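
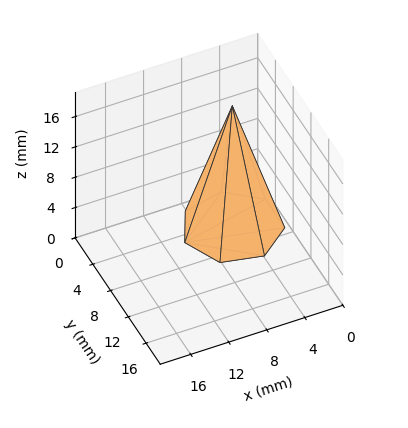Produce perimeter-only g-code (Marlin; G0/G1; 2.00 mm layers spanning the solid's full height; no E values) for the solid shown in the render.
Reading the render: the shape is a regular 7-sided pyramid, base circumscribed radius ≈ 5 mm, apex at z ≈ 16 mm (dimensions read to the nearest mm from the axis ticks). For the g-code, the solid's height is divided into equal slices at the stated Δz and each level perimeter traced with G1 moves after a G0 lift.

; perimeter-only toolpath
G21 ; units = mm
G90 ; absolute positioning
G28 ; home
; layer 1
G0 Z2.00
G0 X9.38 Y5.00
G1 X7.73 Y8.42
G1 X4.03 Y9.26
G1 X1.06 Y6.90
G1 X1.06 Y3.10
G1 X4.03 Y0.74
G1 X7.73 Y1.58
G1 X9.38 Y5.00
; layer 2
G0 Z4.00
G0 X8.75 Y5.00
G1 X7.34 Y7.93
G1 X4.17 Y8.65
G1 X1.62 Y6.63
G1 X1.62 Y3.37
G1 X4.17 Y1.35
G1 X7.34 Y2.07
G1 X8.75 Y5.00
; layer 3
G0 Z6.00
G0 X8.12 Y5.00
G1 X6.95 Y7.44
G1 X4.31 Y8.04
G1 X2.19 Y6.36
G1 X2.19 Y3.64
G1 X4.31 Y1.96
G1 X6.95 Y2.56
G1 X8.12 Y5.00
; layer 4
G0 Z8.00
G0 X7.50 Y5.00
G1 X6.56 Y6.96
G1 X4.45 Y7.43
G1 X2.75 Y6.08
G1 X2.75 Y3.92
G1 X4.45 Y2.56
G1 X6.56 Y3.04
G1 X7.50 Y5.00
; layer 5
G0 Z10.00
G0 X6.88 Y5.00
G1 X6.17 Y6.47
G1 X4.58 Y6.83
G1 X3.31 Y5.81
G1 X3.31 Y4.19
G1 X4.58 Y3.17
G1 X6.17 Y3.53
G1 X6.88 Y5.00
; layer 6
G0 Z12.00
G0 X6.25 Y5.00
G1 X5.78 Y5.98
G1 X4.72 Y6.22
G1 X3.88 Y5.54
G1 X3.88 Y4.46
G1 X4.72 Y3.78
G1 X5.78 Y4.02
G1 X6.25 Y5.00
; layer 7
G0 Z14.00
G0 X5.62 Y5.00
G1 X5.39 Y5.49
G1 X4.86 Y5.61
G1 X4.44 Y5.27
G1 X4.44 Y4.73
G1 X4.86 Y4.39
G1 X5.39 Y4.51
G1 X5.62 Y5.00
M2 ; end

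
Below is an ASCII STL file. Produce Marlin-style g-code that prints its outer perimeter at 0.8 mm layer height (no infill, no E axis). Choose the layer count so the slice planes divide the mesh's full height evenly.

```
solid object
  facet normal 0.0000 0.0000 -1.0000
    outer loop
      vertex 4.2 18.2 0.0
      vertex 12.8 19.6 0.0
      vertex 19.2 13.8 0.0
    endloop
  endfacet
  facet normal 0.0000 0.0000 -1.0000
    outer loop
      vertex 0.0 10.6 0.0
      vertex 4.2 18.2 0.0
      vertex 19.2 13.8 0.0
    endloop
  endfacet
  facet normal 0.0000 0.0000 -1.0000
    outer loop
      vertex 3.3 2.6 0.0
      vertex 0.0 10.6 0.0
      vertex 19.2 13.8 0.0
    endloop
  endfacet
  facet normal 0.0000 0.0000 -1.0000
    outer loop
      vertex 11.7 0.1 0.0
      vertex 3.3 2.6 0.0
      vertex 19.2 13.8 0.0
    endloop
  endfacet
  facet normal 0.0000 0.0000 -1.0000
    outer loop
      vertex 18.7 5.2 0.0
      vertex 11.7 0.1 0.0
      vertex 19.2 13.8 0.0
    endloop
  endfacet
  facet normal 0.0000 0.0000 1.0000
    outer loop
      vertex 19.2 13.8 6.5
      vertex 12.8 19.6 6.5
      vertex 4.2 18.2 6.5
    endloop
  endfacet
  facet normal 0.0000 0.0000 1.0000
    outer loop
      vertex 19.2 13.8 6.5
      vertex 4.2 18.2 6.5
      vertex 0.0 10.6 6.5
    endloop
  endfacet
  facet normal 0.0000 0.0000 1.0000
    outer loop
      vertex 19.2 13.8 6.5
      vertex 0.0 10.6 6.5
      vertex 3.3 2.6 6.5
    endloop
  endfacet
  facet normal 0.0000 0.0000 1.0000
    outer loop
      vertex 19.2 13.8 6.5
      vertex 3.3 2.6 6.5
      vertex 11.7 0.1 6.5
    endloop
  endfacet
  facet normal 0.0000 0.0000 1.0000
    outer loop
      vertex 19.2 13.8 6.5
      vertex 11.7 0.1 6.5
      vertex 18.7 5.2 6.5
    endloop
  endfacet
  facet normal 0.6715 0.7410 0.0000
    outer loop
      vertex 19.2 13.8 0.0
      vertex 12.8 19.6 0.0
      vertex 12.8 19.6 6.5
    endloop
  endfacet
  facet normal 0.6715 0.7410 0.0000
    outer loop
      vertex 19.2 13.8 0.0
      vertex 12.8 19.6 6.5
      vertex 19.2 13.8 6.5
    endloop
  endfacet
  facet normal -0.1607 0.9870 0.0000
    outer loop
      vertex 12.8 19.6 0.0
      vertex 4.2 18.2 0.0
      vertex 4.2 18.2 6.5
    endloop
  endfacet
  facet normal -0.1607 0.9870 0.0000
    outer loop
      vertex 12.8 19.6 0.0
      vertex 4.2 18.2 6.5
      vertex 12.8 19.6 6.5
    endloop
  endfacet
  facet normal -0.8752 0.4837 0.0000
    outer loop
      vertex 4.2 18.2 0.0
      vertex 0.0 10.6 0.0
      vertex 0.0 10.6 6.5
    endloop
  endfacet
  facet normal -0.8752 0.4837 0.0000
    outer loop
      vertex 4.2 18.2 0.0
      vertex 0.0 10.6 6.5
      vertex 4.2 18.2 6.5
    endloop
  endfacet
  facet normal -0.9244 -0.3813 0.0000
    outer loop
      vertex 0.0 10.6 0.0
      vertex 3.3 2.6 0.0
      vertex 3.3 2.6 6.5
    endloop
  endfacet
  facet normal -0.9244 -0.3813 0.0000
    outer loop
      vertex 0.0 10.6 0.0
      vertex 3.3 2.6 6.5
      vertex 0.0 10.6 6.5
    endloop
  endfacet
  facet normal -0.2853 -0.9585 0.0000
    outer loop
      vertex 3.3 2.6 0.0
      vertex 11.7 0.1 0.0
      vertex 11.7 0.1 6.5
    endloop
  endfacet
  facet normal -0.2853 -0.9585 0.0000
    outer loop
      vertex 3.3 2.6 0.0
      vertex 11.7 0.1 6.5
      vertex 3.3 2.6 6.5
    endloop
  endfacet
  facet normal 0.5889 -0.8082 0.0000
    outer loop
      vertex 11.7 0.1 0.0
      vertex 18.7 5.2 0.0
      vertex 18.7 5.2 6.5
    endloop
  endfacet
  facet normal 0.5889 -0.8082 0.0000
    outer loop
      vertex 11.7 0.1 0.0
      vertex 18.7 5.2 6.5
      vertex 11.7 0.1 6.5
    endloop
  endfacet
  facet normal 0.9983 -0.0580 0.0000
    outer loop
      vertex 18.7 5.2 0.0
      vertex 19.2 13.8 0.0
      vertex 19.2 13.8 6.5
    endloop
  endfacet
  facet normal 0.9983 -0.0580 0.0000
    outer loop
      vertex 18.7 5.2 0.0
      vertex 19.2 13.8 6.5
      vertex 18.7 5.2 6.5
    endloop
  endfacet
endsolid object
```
; perimeter-only toolpath
G21 ; units = mm
G90 ; absolute positioning
G28 ; home
; layer 1
G0 Z0.8
G0 X19.2 Y13.8
G1 X12.8 Y19.6
G1 X4.2 Y18.2
G1 X0.0 Y10.6
G1 X3.3 Y2.6
G1 X11.7 Y0.1
G1 X18.7 Y5.2
G1 X19.2 Y13.8
; layer 2
G0 Z1.6
G0 X19.2 Y13.8
G1 X12.8 Y19.6
G1 X4.2 Y18.2
G1 X0.0 Y10.6
G1 X3.3 Y2.6
G1 X11.7 Y0.1
G1 X18.7 Y5.2
G1 X19.2 Y13.8
; layer 3
G0 Z2.4
G0 X19.2 Y13.8
G1 X12.8 Y19.6
G1 X4.2 Y18.2
G1 X0.0 Y10.6
G1 X3.3 Y2.6
G1 X11.7 Y0.1
G1 X18.7 Y5.2
G1 X19.2 Y13.8
; layer 4
G0 Z3.2
G0 X19.2 Y13.8
G1 X12.8 Y19.6
G1 X4.2 Y18.2
G1 X0.0 Y10.6
G1 X3.3 Y2.6
G1 X11.7 Y0.1
G1 X18.7 Y5.2
G1 X19.2 Y13.8
; layer 5
G0 Z4.1
G0 X19.2 Y13.8
G1 X12.8 Y19.6
G1 X4.2 Y18.2
G1 X0.0 Y10.6
G1 X3.3 Y2.6
G1 X11.7 Y0.1
G1 X18.7 Y5.2
G1 X19.2 Y13.8
; layer 6
G0 Z4.9
G0 X19.2 Y13.8
G1 X12.8 Y19.6
G1 X4.2 Y18.2
G1 X0.0 Y10.6
G1 X3.3 Y2.6
G1 X11.7 Y0.1
G1 X18.7 Y5.2
G1 X19.2 Y13.8
; layer 7
G0 Z5.7
G0 X19.2 Y13.8
G1 X12.8 Y19.6
G1 X4.2 Y18.2
G1 X0.0 Y10.6
G1 X3.3 Y2.6
G1 X11.7 Y0.1
G1 X18.7 Y5.2
G1 X19.2 Y13.8
; layer 8
G0 Z6.5
G0 X19.2 Y13.8
G1 X12.8 Y19.6
G1 X4.2 Y18.2
G1 X0.0 Y10.6
G1 X3.3 Y2.6
G1 X11.7 Y0.1
G1 X18.7 Y5.2
G1 X19.2 Y13.8
M2 ; end

The solid is a regular 7-sided prism (a cylinder approximated with 7 flat sides), circumscribed radius ≈ 10 mm, height ≈ 6.5 mm. Slicing at Δz = 0.8 mm — 8 equal slices spanning the solid's height, so layer i sits at z = i·h/8 — gives 8 non-empty perimeters. Each is a 7-segment closed polygon; G0 lifts to the layer z and rapids to the start vertex, then G1 traces the edges.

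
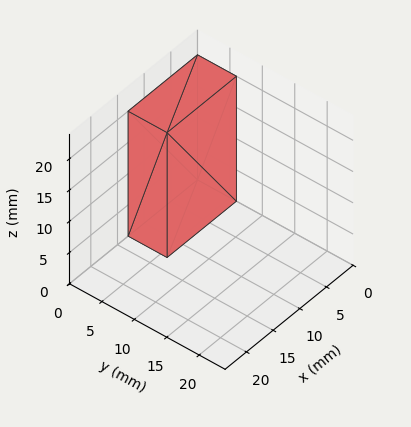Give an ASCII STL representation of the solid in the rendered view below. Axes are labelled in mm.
Reading the render: the shape is a rectangular box, roughly 13 × 6 mm footprint and 20 mm tall (dimensions read to the nearest mm from the axis ticks). For the STL, each face is triangulated and given an outward normal.

solid part
  facet normal 0.0000 0.0000 -1.0000
    outer loop
      vertex 13.00 6.00 0.00
      vertex 13.00 0.00 0.00
      vertex 0.00 0.00 0.00
    endloop
  endfacet
  facet normal 0.0000 0.0000 -1.0000
    outer loop
      vertex 0.00 6.00 0.00
      vertex 13.00 6.00 0.00
      vertex 0.00 0.00 0.00
    endloop
  endfacet
  facet normal 0.0000 0.0000 1.0000
    outer loop
      vertex 0.00 0.00 20.00
      vertex 13.00 0.00 20.00
      vertex 13.00 6.00 20.00
    endloop
  endfacet
  facet normal 0.0000 0.0000 1.0000
    outer loop
      vertex 0.00 0.00 20.00
      vertex 13.00 6.00 20.00
      vertex 0.00 6.00 20.00
    endloop
  endfacet
  facet normal 0.0000 -1.0000 0.0000
    outer loop
      vertex 0.00 0.00 0.00
      vertex 13.00 0.00 0.00
      vertex 13.00 0.00 20.00
    endloop
  endfacet
  facet normal 0.0000 -1.0000 0.0000
    outer loop
      vertex 0.00 0.00 0.00
      vertex 13.00 0.00 20.00
      vertex 0.00 0.00 20.00
    endloop
  endfacet
  facet normal 0.0000 1.0000 0.0000
    outer loop
      vertex 13.00 6.00 20.00
      vertex 13.00 6.00 0.00
      vertex 0.00 6.00 0.00
    endloop
  endfacet
  facet normal 0.0000 1.0000 0.0000
    outer loop
      vertex 0.00 6.00 20.00
      vertex 13.00 6.00 20.00
      vertex 0.00 6.00 0.00
    endloop
  endfacet
  facet normal -1.0000 0.0000 0.0000
    outer loop
      vertex 0.00 6.00 20.00
      vertex 0.00 6.00 0.00
      vertex 0.00 0.00 0.00
    endloop
  endfacet
  facet normal -1.0000 0.0000 0.0000
    outer loop
      vertex 0.00 0.00 20.00
      vertex 0.00 6.00 20.00
      vertex 0.00 0.00 0.00
    endloop
  endfacet
  facet normal 1.0000 0.0000 0.0000
    outer loop
      vertex 13.00 0.00 0.00
      vertex 13.00 6.00 0.00
      vertex 13.00 6.00 20.00
    endloop
  endfacet
  facet normal 1.0000 0.0000 0.0000
    outer loop
      vertex 13.00 0.00 0.00
      vertex 13.00 6.00 20.00
      vertex 13.00 0.00 20.00
    endloop
  endfacet
endsolid part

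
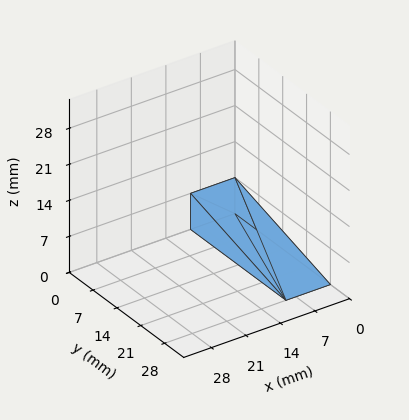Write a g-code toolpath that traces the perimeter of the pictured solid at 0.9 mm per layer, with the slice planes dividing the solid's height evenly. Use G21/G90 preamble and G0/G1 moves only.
Reading the render: the shape is a wedge (ramp): 9 × 28 mm base, rising to 7 mm along the y=0 edge and sloping linearly to z=0 at y=28 (dimensions read to the nearest mm from the axis ticks). For the g-code, the solid's height is divided into equal slices at the stated Δz and each level perimeter traced with G1 moves after a G0 lift.

; perimeter-only toolpath
G21 ; units = mm
G90 ; absolute positioning
G28 ; home
; layer 1
G0 Z0.9
G0 X0.0 Y0.0
G1 X9.0 Y0.0
G1 X9.0 Y24.5
G1 X0.0 Y24.5
G1 X0.0 Y0.0
; layer 2
G0 Z1.8
G0 X0.0 Y0.0
G1 X9.0 Y0.0
G1 X9.0 Y21.0
G1 X0.0 Y21.0
G1 X0.0 Y0.0
; layer 3
G0 Z2.6
G0 X0.0 Y0.0
G1 X9.0 Y0.0
G1 X9.0 Y17.5
G1 X0.0 Y17.5
G1 X0.0 Y0.0
; layer 4
G0 Z3.5
G0 X0.0 Y0.0
G1 X9.0 Y0.0
G1 X9.0 Y14.0
G1 X0.0 Y14.0
G1 X0.0 Y0.0
; layer 5
G0 Z4.4
G0 X0.0 Y0.0
G1 X9.0 Y0.0
G1 X9.0 Y10.5
G1 X0.0 Y10.5
G1 X0.0 Y0.0
; layer 6
G0 Z5.2
G0 X0.0 Y0.0
G1 X9.0 Y0.0
G1 X9.0 Y7.0
G1 X0.0 Y7.0
G1 X0.0 Y0.0
; layer 7
G0 Z6.1
G0 X0.0 Y0.0
G1 X9.0 Y0.0
G1 X9.0 Y3.5
G1 X0.0 Y3.5
G1 X0.0 Y0.0
M2 ; end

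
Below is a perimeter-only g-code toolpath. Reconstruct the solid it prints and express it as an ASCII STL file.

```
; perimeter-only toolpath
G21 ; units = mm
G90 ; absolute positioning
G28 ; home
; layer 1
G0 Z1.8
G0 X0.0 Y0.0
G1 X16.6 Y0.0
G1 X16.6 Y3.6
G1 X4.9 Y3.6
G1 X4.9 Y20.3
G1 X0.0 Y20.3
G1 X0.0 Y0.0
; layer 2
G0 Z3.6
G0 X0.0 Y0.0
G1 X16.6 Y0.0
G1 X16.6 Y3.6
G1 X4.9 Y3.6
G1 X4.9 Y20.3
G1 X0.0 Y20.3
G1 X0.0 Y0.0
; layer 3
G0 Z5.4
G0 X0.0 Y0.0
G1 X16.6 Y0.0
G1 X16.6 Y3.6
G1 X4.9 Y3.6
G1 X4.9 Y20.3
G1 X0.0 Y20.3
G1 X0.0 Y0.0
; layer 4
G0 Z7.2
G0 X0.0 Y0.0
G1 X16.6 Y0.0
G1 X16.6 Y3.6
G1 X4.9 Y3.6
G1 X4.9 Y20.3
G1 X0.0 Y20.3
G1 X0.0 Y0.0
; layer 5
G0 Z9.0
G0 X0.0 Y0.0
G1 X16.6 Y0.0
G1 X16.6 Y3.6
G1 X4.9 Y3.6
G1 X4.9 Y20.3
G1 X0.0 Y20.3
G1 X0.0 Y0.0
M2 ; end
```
solid part
  facet normal 0.0000 0.0000 -1.0000
    outer loop
      vertex 16.6 3.6 0.0
      vertex 16.6 0.0 0.0
      vertex 0.0 0.0 0.0
    endloop
  endfacet
  facet normal 0.0000 0.0000 -1.0000
    outer loop
      vertex 4.9 3.6 0.0
      vertex 16.6 3.6 0.0
      vertex 0.0 0.0 0.0
    endloop
  endfacet
  facet normal 0.0000 0.0000 -1.0000
    outer loop
      vertex 4.9 20.3 0.0
      vertex 4.9 3.6 0.0
      vertex 0.0 0.0 0.0
    endloop
  endfacet
  facet normal 0.0000 0.0000 -1.0000
    outer loop
      vertex 0.0 20.3 0.0
      vertex 4.9 20.3 0.0
      vertex 0.0 0.0 0.0
    endloop
  endfacet
  facet normal 0.0000 0.0000 1.0000
    outer loop
      vertex 0.0 0.0 9.0
      vertex 16.6 0.0 9.0
      vertex 16.6 3.6 9.0
    endloop
  endfacet
  facet normal 0.0000 0.0000 1.0000
    outer loop
      vertex 0.0 0.0 9.0
      vertex 16.6 3.6 9.0
      vertex 4.9 3.6 9.0
    endloop
  endfacet
  facet normal 0.0000 0.0000 1.0000
    outer loop
      vertex 0.0 0.0 9.0
      vertex 4.9 3.6 9.0
      vertex 4.9 20.3 9.0
    endloop
  endfacet
  facet normal 0.0000 0.0000 1.0000
    outer loop
      vertex 0.0 0.0 9.0
      vertex 4.9 20.3 9.0
      vertex 0.0 20.3 9.0
    endloop
  endfacet
  facet normal 0.0000 -1.0000 0.0000
    outer loop
      vertex 0.0 0.0 0.0
      vertex 16.6 0.0 0.0
      vertex 16.6 0.0 9.0
    endloop
  endfacet
  facet normal 0.0000 -1.0000 0.0000
    outer loop
      vertex 0.0 0.0 0.0
      vertex 16.6 0.0 9.0
      vertex 0.0 0.0 9.0
    endloop
  endfacet
  facet normal 1.0000 0.0000 0.0000
    outer loop
      vertex 16.6 0.0 0.0
      vertex 16.6 3.6 0.0
      vertex 16.6 3.6 9.0
    endloop
  endfacet
  facet normal 1.0000 0.0000 0.0000
    outer loop
      vertex 16.6 0.0 0.0
      vertex 16.6 3.6 9.0
      vertex 16.6 0.0 9.0
    endloop
  endfacet
  facet normal 0.0000 1.0000 0.0000
    outer loop
      vertex 16.6 3.6 0.0
      vertex 4.9 3.6 0.0
      vertex 4.9 3.6 9.0
    endloop
  endfacet
  facet normal 0.0000 1.0000 0.0000
    outer loop
      vertex 16.6 3.6 0.0
      vertex 4.9 3.6 9.0
      vertex 16.6 3.6 9.0
    endloop
  endfacet
  facet normal 1.0000 0.0000 0.0000
    outer loop
      vertex 4.9 3.6 0.0
      vertex 4.9 20.3 0.0
      vertex 4.9 20.3 9.0
    endloop
  endfacet
  facet normal 1.0000 0.0000 0.0000
    outer loop
      vertex 4.9 3.6 0.0
      vertex 4.9 20.3 9.0
      vertex 4.9 3.6 9.0
    endloop
  endfacet
  facet normal 0.0000 1.0000 0.0000
    outer loop
      vertex 4.9 20.3 0.0
      vertex 0.0 20.3 0.0
      vertex 0.0 20.3 9.0
    endloop
  endfacet
  facet normal 0.0000 1.0000 0.0000
    outer loop
      vertex 4.9 20.3 0.0
      vertex 0.0 20.3 9.0
      vertex 4.9 20.3 9.0
    endloop
  endfacet
  facet normal -1.0000 0.0000 0.0000
    outer loop
      vertex 0.0 20.3 0.0
      vertex 0.0 0.0 0.0
      vertex 0.0 0.0 9.0
    endloop
  endfacet
  facet normal -1.0000 0.0000 0.0000
    outer loop
      vertex 0.0 20.3 0.0
      vertex 0.0 0.0 9.0
      vertex 0.0 20.3 9.0
    endloop
  endfacet
endsolid part

The G0 Z moves step by Δz≈1.8 mm. Every layer's G1 loop is the same polygon, so the solid is a straight extrusion of it from z=0 to z≈9. Closing with flat bottom and top caps and triangulating gives 20 facets — an L-shaped prism: outer 16.6 × 20.3 mm, arm thicknesses ≈ 3.6 mm (horizontal) and 4.9 mm (vertical), extruded 9 mm in z.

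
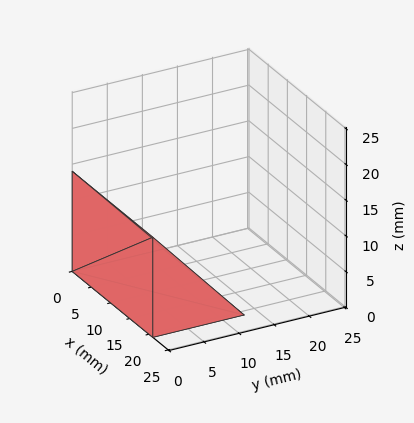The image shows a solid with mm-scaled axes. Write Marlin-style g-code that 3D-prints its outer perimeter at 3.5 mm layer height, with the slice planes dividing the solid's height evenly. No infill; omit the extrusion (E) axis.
Reading the render: the shape is a wedge (ramp): 21 × 13 mm base, rising to 14 mm along the y=0 edge and sloping linearly to z=0 at y=13 (dimensions read to the nearest mm from the axis ticks). For the g-code, the solid's height is divided into equal slices at the stated Δz and each level perimeter traced with G1 moves after a G0 lift.

; perimeter-only toolpath
G21 ; units = mm
G90 ; absolute positioning
G28 ; home
; layer 1
G0 Z3.5
G0 X0.0 Y0.0
G1 X21.0 Y0.0
G1 X21.0 Y9.8
G1 X0.0 Y9.8
G1 X0.0 Y0.0
; layer 2
G0 Z7.0
G0 X0.0 Y0.0
G1 X21.0 Y0.0
G1 X21.0 Y6.5
G1 X0.0 Y6.5
G1 X0.0 Y0.0
; layer 3
G0 Z10.5
G0 X0.0 Y0.0
G1 X21.0 Y0.0
G1 X21.0 Y3.2
G1 X0.0 Y3.2
G1 X0.0 Y0.0
M2 ; end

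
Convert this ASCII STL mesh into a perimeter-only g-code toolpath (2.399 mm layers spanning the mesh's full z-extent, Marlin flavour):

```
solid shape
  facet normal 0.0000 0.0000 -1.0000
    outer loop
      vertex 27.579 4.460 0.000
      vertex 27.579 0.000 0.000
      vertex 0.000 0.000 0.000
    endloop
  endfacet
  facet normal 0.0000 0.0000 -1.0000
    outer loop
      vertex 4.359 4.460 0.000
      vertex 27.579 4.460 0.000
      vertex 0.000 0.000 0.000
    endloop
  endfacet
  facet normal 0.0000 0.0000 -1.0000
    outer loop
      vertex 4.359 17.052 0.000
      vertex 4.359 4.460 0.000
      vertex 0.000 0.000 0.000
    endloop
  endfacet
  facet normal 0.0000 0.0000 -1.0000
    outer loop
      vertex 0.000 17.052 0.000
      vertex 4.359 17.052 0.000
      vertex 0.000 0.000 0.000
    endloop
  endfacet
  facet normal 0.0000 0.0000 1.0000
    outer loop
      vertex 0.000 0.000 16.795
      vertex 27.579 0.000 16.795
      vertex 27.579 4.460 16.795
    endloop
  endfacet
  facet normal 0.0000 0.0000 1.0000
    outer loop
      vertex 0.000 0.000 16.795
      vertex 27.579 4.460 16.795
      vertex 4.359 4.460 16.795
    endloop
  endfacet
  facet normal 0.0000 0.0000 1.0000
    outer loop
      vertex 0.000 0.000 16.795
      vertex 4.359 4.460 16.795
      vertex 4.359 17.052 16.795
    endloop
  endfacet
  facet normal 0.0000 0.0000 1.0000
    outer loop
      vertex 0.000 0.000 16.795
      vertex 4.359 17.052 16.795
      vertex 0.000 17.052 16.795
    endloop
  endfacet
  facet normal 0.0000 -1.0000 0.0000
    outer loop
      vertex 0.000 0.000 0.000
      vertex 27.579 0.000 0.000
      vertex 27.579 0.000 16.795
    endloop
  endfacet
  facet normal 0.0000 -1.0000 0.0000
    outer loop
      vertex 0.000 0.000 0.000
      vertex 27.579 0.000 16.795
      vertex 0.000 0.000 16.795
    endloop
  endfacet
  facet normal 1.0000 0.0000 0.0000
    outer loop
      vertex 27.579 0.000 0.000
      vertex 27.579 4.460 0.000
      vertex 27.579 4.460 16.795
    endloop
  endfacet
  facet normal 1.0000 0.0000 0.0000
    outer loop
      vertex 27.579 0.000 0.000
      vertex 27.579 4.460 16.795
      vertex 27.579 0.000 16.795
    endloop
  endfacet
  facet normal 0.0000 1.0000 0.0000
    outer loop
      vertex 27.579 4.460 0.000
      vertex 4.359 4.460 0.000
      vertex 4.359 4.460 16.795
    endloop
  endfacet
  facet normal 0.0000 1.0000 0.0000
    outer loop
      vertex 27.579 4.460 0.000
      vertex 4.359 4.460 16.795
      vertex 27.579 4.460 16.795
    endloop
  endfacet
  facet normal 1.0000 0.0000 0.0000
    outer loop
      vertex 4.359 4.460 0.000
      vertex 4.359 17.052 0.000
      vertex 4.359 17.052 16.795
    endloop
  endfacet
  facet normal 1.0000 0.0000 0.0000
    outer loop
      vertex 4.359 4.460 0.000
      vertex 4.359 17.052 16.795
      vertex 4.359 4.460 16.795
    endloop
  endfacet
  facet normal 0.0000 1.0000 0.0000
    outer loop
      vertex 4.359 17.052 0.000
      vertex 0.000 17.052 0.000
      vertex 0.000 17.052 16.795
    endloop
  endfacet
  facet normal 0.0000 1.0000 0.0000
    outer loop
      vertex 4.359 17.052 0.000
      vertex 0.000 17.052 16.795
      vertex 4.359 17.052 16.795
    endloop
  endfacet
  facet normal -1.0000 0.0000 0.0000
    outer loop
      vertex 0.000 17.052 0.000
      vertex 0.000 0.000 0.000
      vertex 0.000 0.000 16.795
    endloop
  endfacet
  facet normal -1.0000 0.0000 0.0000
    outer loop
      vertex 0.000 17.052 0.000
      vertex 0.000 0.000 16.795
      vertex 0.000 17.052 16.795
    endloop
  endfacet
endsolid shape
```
; perimeter-only toolpath
G21 ; units = mm
G90 ; absolute positioning
G28 ; home
; layer 1
G0 Z2.399
G0 X0.000 Y0.000
G1 X27.579 Y0.000
G1 X27.579 Y4.460
G1 X4.359 Y4.460
G1 X4.359 Y17.052
G1 X0.000 Y17.052
G1 X0.000 Y0.000
; layer 2
G0 Z4.799
G0 X0.000 Y0.000
G1 X27.579 Y0.000
G1 X27.579 Y4.460
G1 X4.359 Y4.460
G1 X4.359 Y17.052
G1 X0.000 Y17.052
G1 X0.000 Y0.000
; layer 3
G0 Z7.198
G0 X0.000 Y0.000
G1 X27.579 Y0.000
G1 X27.579 Y4.460
G1 X4.359 Y4.460
G1 X4.359 Y17.052
G1 X0.000 Y17.052
G1 X0.000 Y0.000
; layer 4
G0 Z9.597
G0 X0.000 Y0.000
G1 X27.579 Y0.000
G1 X27.579 Y4.460
G1 X4.359 Y4.460
G1 X4.359 Y17.052
G1 X0.000 Y17.052
G1 X0.000 Y0.000
; layer 5
G0 Z11.996
G0 X0.000 Y0.000
G1 X27.579 Y0.000
G1 X27.579 Y4.460
G1 X4.359 Y4.460
G1 X4.359 Y17.052
G1 X0.000 Y17.052
G1 X0.000 Y0.000
; layer 6
G0 Z14.396
G0 X0.000 Y0.000
G1 X27.579 Y0.000
G1 X27.579 Y4.460
G1 X4.359 Y4.460
G1 X4.359 Y17.052
G1 X0.000 Y17.052
G1 X0.000 Y0.000
; layer 7
G0 Z16.795
G0 X0.000 Y0.000
G1 X27.579 Y0.000
G1 X27.579 Y4.460
G1 X4.359 Y4.460
G1 X4.359 Y17.052
G1 X0.000 Y17.052
G1 X0.000 Y0.000
M2 ; end

The solid is an L-shaped prism: outer 27.6 × 17.1 mm, arm thicknesses ≈ 4.46 mm (horizontal) and 4.36 mm (vertical), extruded 16.8 mm in z. Slicing at Δz = 2.399 mm — 7 equal slices spanning the solid's height, so layer i sits at z = i·h/7 — gives 7 non-empty perimeters. Each is a 6-segment closed polygon; G0 lifts to the layer z and rapids to the start vertex, then G1 traces the edges.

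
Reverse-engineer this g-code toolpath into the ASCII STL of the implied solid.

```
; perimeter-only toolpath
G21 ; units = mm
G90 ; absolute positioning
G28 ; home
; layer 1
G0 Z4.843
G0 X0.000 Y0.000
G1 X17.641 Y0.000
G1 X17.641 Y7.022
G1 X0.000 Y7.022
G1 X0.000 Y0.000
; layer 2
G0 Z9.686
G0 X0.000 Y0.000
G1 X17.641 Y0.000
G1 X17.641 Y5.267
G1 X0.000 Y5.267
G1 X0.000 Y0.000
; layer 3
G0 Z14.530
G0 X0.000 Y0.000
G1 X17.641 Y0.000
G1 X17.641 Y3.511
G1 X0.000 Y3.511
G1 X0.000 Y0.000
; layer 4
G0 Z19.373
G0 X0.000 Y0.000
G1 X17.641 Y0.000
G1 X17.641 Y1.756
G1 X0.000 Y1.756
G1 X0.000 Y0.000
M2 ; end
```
solid part
  facet normal 0.0000 0.0000 -1.0000
    outer loop
      vertex 17.641 8.778 0.000
      vertex 17.641 0.000 0.000
      vertex 0.000 0.000 0.000
    endloop
  endfacet
  facet normal 0.0000 0.0000 -1.0000
    outer loop
      vertex 0.000 8.778 0.000
      vertex 17.641 8.778 0.000
      vertex 0.000 0.000 0.000
    endloop
  endfacet
  facet normal 0.0000 -1.0000 0.0000
    outer loop
      vertex 0.000 0.000 0.000
      vertex 17.641 0.000 0.000
      vertex 17.641 0.000 24.216
    endloop
  endfacet
  facet normal 0.0000 -1.0000 0.0000
    outer loop
      vertex 0.000 0.000 0.000
      vertex 17.641 0.000 24.216
      vertex 0.000 0.000 24.216
    endloop
  endfacet
  facet normal 0.0000 0.9401 0.3408
    outer loop
      vertex 0.000 0.000 24.216
      vertex 17.641 0.000 24.216
      vertex 17.641 8.778 0.000
    endloop
  endfacet
  facet normal 0.0000 0.9401 0.3408
    outer loop
      vertex 0.000 0.000 24.216
      vertex 17.641 8.778 0.000
      vertex 0.000 8.778 0.000
    endloop
  endfacet
  facet normal -1.0000 0.0000 0.0000
    outer loop
      vertex 0.000 0.000 24.216
      vertex 0.000 8.778 0.000
      vertex 0.000 0.000 0.000
    endloop
  endfacet
  facet normal 1.0000 0.0000 0.0000
    outer loop
      vertex 17.641 0.000 0.000
      vertex 17.641 8.778 0.000
      vertex 17.641 0.000 24.216
    endloop
  endfacet
endsolid part

The G0 Z moves step by Δz≈4.843 mm. The G1 loops shrink linearly with z, so the solid tapers from its base footprint up to z≈24.2. Closing with a flat bottom cap and the tapered top and triangulating gives 8 facets — a wedge (ramp): 17.6 × 8.78 mm base, rising to 24.2 mm along the y=0 edge and sloping linearly to z=0 at y=8.78.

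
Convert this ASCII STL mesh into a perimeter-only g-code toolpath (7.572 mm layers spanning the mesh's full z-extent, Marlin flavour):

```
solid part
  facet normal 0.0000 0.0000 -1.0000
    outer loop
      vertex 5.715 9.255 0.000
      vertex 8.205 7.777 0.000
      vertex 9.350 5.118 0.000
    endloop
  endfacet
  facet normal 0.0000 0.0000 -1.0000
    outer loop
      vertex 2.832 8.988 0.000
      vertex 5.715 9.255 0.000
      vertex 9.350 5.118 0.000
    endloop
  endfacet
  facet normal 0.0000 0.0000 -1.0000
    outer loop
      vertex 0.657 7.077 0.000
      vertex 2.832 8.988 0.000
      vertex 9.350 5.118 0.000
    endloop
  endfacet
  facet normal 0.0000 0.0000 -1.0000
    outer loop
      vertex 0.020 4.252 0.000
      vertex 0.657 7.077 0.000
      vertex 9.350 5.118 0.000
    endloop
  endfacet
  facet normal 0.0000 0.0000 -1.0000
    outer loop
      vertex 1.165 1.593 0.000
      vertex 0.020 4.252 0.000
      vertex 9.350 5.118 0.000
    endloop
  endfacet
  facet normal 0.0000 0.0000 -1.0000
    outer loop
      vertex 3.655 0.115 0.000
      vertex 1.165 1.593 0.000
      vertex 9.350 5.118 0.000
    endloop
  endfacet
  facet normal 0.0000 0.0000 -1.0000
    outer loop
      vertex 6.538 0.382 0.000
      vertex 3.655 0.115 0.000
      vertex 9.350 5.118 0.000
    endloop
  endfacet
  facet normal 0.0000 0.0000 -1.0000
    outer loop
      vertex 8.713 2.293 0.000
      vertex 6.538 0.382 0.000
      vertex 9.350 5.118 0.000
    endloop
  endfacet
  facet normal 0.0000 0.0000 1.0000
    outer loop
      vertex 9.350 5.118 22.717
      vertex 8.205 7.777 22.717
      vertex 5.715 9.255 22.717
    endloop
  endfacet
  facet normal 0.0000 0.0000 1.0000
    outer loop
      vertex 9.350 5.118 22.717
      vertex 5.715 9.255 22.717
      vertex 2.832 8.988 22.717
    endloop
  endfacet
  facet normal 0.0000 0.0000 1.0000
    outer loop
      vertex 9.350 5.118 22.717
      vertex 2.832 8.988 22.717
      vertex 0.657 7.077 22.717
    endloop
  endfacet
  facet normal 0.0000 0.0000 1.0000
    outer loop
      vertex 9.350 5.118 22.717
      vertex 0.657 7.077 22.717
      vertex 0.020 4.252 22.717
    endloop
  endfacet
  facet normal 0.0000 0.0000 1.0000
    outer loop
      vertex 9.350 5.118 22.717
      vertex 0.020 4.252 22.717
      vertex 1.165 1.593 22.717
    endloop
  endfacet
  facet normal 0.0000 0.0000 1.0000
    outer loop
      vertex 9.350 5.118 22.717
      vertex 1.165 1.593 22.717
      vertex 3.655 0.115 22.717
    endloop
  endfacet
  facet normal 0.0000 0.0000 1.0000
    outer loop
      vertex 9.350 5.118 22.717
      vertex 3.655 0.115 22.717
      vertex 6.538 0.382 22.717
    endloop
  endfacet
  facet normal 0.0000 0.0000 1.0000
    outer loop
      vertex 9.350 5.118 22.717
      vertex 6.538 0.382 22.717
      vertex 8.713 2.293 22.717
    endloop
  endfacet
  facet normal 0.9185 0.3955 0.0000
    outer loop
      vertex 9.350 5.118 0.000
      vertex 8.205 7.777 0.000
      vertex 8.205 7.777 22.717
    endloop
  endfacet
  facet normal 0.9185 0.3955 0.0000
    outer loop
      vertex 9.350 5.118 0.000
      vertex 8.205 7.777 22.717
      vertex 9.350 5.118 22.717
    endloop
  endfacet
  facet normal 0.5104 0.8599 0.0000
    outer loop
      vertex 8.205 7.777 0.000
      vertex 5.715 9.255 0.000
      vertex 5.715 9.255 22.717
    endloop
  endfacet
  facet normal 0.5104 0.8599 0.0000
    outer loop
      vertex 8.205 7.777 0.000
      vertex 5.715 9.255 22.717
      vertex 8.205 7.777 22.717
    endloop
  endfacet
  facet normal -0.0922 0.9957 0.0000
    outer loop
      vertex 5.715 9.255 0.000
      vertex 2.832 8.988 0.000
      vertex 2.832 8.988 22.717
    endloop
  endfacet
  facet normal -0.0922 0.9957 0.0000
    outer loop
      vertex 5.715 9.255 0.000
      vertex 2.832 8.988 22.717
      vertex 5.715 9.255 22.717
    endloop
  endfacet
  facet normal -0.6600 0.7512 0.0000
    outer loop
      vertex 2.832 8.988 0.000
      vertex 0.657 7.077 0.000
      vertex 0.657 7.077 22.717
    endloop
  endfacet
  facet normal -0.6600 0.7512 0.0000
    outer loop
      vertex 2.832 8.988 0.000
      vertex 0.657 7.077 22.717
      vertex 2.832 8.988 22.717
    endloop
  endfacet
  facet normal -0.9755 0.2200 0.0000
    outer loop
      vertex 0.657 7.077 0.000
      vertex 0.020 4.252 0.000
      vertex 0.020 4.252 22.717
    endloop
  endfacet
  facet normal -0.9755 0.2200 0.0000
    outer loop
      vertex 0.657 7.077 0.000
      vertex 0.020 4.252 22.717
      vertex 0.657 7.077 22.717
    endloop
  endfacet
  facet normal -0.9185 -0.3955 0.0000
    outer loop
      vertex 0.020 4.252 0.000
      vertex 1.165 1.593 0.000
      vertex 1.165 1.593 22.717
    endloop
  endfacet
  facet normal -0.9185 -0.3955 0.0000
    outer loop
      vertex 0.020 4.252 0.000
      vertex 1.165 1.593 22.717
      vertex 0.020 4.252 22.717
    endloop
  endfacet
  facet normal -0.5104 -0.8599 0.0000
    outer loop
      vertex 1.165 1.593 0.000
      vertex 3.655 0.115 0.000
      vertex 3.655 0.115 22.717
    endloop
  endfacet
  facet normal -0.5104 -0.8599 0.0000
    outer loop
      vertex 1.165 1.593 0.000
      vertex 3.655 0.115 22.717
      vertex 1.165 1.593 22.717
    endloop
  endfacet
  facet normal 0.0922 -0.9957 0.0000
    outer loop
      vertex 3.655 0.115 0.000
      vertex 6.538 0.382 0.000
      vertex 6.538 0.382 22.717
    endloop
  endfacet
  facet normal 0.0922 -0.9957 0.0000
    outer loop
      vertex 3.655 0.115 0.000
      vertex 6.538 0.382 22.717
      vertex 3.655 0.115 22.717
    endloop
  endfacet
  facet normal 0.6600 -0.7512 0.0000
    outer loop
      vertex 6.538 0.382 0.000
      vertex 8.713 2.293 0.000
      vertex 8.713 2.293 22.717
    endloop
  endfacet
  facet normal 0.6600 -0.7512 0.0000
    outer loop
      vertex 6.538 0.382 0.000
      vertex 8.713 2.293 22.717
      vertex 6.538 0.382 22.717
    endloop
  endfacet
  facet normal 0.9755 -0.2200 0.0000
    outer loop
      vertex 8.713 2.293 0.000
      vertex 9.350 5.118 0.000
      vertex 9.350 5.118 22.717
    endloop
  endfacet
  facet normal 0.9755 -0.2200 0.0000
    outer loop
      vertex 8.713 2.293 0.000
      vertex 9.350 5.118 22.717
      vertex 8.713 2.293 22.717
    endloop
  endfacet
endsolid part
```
; perimeter-only toolpath
G21 ; units = mm
G90 ; absolute positioning
G28 ; home
; layer 1
G0 Z7.572
G0 X9.350 Y5.118
G1 X8.205 Y7.777
G1 X5.715 Y9.255
G1 X2.832 Y8.988
G1 X0.657 Y7.077
G1 X0.020 Y4.252
G1 X1.165 Y1.593
G1 X3.655 Y0.115
G1 X6.538 Y0.382
G1 X8.713 Y2.293
G1 X9.350 Y5.118
; layer 2
G0 Z15.145
G0 X9.350 Y5.118
G1 X8.205 Y7.777
G1 X5.715 Y9.255
G1 X2.832 Y8.988
G1 X0.657 Y7.077
G1 X0.020 Y4.252
G1 X1.165 Y1.593
G1 X3.655 Y0.115
G1 X6.538 Y0.382
G1 X8.713 Y2.293
G1 X9.350 Y5.118
; layer 3
G0 Z22.717
G0 X9.350 Y5.118
G1 X8.205 Y7.777
G1 X5.715 Y9.255
G1 X2.832 Y8.988
G1 X0.657 Y7.077
G1 X0.020 Y4.252
G1 X1.165 Y1.593
G1 X3.655 Y0.115
G1 X6.538 Y0.382
G1 X8.713 Y2.293
G1 X9.350 Y5.118
M2 ; end

The solid is a regular 10-sided prism (a cylinder approximated with 10 flat sides), circumscribed radius ≈ 4.68 mm, height ≈ 22.7 mm. Slicing at Δz = 7.572 mm — 3 equal slices spanning the solid's height, so layer i sits at z = i·h/3 — gives 3 non-empty perimeters. Each is a 10-segment closed polygon; G0 lifts to the layer z and rapids to the start vertex, then G1 traces the edges.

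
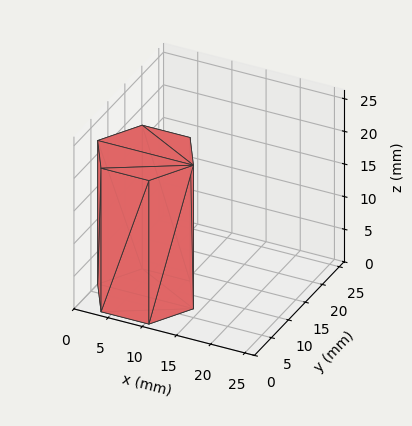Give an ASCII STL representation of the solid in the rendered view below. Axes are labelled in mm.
Reading the render: the shape is a regular 6-sided prism (a cylinder approximated with 6 flat sides), circumscribed radius ≈ 7 mm, height ≈ 22 mm (dimensions read to the nearest mm from the axis ticks). For the STL, each face is triangulated and given an outward normal.

solid part
  facet normal 0.0000 0.0000 -1.0000
    outer loop
      vertex 3.500 13.062 0.000
      vertex 10.500 13.062 0.000
      vertex 14.000 7.000 0.000
    endloop
  endfacet
  facet normal 0.0000 0.0000 -1.0000
    outer loop
      vertex 0.000 7.000 0.000
      vertex 3.500 13.062 0.000
      vertex 14.000 7.000 0.000
    endloop
  endfacet
  facet normal 0.0000 0.0000 -1.0000
    outer loop
      vertex 3.500 0.938 0.000
      vertex 0.000 7.000 0.000
      vertex 14.000 7.000 0.000
    endloop
  endfacet
  facet normal 0.0000 0.0000 -1.0000
    outer loop
      vertex 10.500 0.938 0.000
      vertex 3.500 0.938 0.000
      vertex 14.000 7.000 0.000
    endloop
  endfacet
  facet normal 0.0000 0.0000 1.0000
    outer loop
      vertex 14.000 7.000 22.000
      vertex 10.500 13.062 22.000
      vertex 3.500 13.062 22.000
    endloop
  endfacet
  facet normal 0.0000 0.0000 1.0000
    outer loop
      vertex 14.000 7.000 22.000
      vertex 3.500 13.062 22.000
      vertex 0.000 7.000 22.000
    endloop
  endfacet
  facet normal 0.0000 0.0000 1.0000
    outer loop
      vertex 14.000 7.000 22.000
      vertex 0.000 7.000 22.000
      vertex 3.500 0.938 22.000
    endloop
  endfacet
  facet normal 0.0000 0.0000 1.0000
    outer loop
      vertex 14.000 7.000 22.000
      vertex 3.500 0.938 22.000
      vertex 10.500 0.938 22.000
    endloop
  endfacet
  facet normal 0.8660 0.5000 0.0000
    outer loop
      vertex 14.000 7.000 0.000
      vertex 10.500 13.062 0.000
      vertex 10.500 13.062 22.000
    endloop
  endfacet
  facet normal 0.8660 0.5000 0.0000
    outer loop
      vertex 14.000 7.000 0.000
      vertex 10.500 13.062 22.000
      vertex 14.000 7.000 22.000
    endloop
  endfacet
  facet normal 0.0000 1.0000 0.0000
    outer loop
      vertex 10.500 13.062 0.000
      vertex 3.500 13.062 0.000
      vertex 3.500 13.062 22.000
    endloop
  endfacet
  facet normal 0.0000 1.0000 0.0000
    outer loop
      vertex 10.500 13.062 0.000
      vertex 3.500 13.062 22.000
      vertex 10.500 13.062 22.000
    endloop
  endfacet
  facet normal -0.8660 0.5000 0.0000
    outer loop
      vertex 3.500 13.062 0.000
      vertex 0.000 7.000 0.000
      vertex 0.000 7.000 22.000
    endloop
  endfacet
  facet normal -0.8660 0.5000 0.0000
    outer loop
      vertex 3.500 13.062 0.000
      vertex 0.000 7.000 22.000
      vertex 3.500 13.062 22.000
    endloop
  endfacet
  facet normal -0.8660 -0.5000 0.0000
    outer loop
      vertex 0.000 7.000 0.000
      vertex 3.500 0.938 0.000
      vertex 3.500 0.938 22.000
    endloop
  endfacet
  facet normal -0.8660 -0.5000 0.0000
    outer loop
      vertex 0.000 7.000 0.000
      vertex 3.500 0.938 22.000
      vertex 0.000 7.000 22.000
    endloop
  endfacet
  facet normal 0.0000 -1.0000 0.0000
    outer loop
      vertex 3.500 0.938 0.000
      vertex 10.500 0.938 0.000
      vertex 10.500 0.938 22.000
    endloop
  endfacet
  facet normal 0.0000 -1.0000 0.0000
    outer loop
      vertex 3.500 0.938 0.000
      vertex 10.500 0.938 22.000
      vertex 3.500 0.938 22.000
    endloop
  endfacet
  facet normal 0.8660 -0.5000 0.0000
    outer loop
      vertex 10.500 0.938 0.000
      vertex 14.000 7.000 0.000
      vertex 14.000 7.000 22.000
    endloop
  endfacet
  facet normal 0.8660 -0.5000 0.0000
    outer loop
      vertex 10.500 0.938 0.000
      vertex 14.000 7.000 22.000
      vertex 10.500 0.938 22.000
    endloop
  endfacet
endsolid part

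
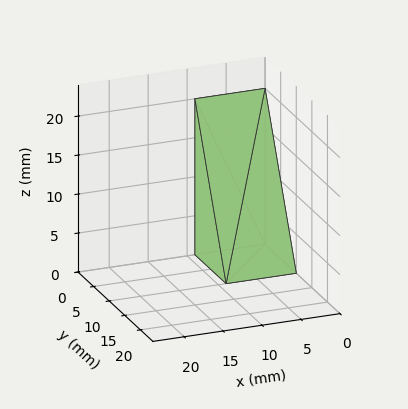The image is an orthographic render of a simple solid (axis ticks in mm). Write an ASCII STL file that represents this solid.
Reading the render: the shape is a wedge (ramp): 9 × 10 mm base, rising to 20 mm along the y=0 edge and sloping linearly to z=0 at y=10 (dimensions read to the nearest mm from the axis ticks). For the STL, each face is triangulated and given an outward normal.

solid part
  facet normal 0.0000 0.0000 -1.0000
    outer loop
      vertex 9.0 10.0 0.0
      vertex 9.0 0.0 0.0
      vertex 0.0 0.0 0.0
    endloop
  endfacet
  facet normal 0.0000 0.0000 -1.0000
    outer loop
      vertex 0.0 10.0 0.0
      vertex 9.0 10.0 0.0
      vertex 0.0 0.0 0.0
    endloop
  endfacet
  facet normal 0.0000 -1.0000 0.0000
    outer loop
      vertex 0.0 0.0 0.0
      vertex 9.0 0.0 0.0
      vertex 9.0 0.0 20.0
    endloop
  endfacet
  facet normal 0.0000 -1.0000 0.0000
    outer loop
      vertex 0.0 0.0 0.0
      vertex 9.0 0.0 20.0
      vertex 0.0 0.0 20.0
    endloop
  endfacet
  facet normal 0.0000 0.8944 0.4472
    outer loop
      vertex 0.0 0.0 20.0
      vertex 9.0 0.0 20.0
      vertex 9.0 10.0 0.0
    endloop
  endfacet
  facet normal 0.0000 0.8944 0.4472
    outer loop
      vertex 0.0 0.0 20.0
      vertex 9.0 10.0 0.0
      vertex 0.0 10.0 0.0
    endloop
  endfacet
  facet normal -1.0000 0.0000 0.0000
    outer loop
      vertex 0.0 0.0 20.0
      vertex 0.0 10.0 0.0
      vertex 0.0 0.0 0.0
    endloop
  endfacet
  facet normal 1.0000 0.0000 0.0000
    outer loop
      vertex 9.0 0.0 0.0
      vertex 9.0 10.0 0.0
      vertex 9.0 0.0 20.0
    endloop
  endfacet
endsolid part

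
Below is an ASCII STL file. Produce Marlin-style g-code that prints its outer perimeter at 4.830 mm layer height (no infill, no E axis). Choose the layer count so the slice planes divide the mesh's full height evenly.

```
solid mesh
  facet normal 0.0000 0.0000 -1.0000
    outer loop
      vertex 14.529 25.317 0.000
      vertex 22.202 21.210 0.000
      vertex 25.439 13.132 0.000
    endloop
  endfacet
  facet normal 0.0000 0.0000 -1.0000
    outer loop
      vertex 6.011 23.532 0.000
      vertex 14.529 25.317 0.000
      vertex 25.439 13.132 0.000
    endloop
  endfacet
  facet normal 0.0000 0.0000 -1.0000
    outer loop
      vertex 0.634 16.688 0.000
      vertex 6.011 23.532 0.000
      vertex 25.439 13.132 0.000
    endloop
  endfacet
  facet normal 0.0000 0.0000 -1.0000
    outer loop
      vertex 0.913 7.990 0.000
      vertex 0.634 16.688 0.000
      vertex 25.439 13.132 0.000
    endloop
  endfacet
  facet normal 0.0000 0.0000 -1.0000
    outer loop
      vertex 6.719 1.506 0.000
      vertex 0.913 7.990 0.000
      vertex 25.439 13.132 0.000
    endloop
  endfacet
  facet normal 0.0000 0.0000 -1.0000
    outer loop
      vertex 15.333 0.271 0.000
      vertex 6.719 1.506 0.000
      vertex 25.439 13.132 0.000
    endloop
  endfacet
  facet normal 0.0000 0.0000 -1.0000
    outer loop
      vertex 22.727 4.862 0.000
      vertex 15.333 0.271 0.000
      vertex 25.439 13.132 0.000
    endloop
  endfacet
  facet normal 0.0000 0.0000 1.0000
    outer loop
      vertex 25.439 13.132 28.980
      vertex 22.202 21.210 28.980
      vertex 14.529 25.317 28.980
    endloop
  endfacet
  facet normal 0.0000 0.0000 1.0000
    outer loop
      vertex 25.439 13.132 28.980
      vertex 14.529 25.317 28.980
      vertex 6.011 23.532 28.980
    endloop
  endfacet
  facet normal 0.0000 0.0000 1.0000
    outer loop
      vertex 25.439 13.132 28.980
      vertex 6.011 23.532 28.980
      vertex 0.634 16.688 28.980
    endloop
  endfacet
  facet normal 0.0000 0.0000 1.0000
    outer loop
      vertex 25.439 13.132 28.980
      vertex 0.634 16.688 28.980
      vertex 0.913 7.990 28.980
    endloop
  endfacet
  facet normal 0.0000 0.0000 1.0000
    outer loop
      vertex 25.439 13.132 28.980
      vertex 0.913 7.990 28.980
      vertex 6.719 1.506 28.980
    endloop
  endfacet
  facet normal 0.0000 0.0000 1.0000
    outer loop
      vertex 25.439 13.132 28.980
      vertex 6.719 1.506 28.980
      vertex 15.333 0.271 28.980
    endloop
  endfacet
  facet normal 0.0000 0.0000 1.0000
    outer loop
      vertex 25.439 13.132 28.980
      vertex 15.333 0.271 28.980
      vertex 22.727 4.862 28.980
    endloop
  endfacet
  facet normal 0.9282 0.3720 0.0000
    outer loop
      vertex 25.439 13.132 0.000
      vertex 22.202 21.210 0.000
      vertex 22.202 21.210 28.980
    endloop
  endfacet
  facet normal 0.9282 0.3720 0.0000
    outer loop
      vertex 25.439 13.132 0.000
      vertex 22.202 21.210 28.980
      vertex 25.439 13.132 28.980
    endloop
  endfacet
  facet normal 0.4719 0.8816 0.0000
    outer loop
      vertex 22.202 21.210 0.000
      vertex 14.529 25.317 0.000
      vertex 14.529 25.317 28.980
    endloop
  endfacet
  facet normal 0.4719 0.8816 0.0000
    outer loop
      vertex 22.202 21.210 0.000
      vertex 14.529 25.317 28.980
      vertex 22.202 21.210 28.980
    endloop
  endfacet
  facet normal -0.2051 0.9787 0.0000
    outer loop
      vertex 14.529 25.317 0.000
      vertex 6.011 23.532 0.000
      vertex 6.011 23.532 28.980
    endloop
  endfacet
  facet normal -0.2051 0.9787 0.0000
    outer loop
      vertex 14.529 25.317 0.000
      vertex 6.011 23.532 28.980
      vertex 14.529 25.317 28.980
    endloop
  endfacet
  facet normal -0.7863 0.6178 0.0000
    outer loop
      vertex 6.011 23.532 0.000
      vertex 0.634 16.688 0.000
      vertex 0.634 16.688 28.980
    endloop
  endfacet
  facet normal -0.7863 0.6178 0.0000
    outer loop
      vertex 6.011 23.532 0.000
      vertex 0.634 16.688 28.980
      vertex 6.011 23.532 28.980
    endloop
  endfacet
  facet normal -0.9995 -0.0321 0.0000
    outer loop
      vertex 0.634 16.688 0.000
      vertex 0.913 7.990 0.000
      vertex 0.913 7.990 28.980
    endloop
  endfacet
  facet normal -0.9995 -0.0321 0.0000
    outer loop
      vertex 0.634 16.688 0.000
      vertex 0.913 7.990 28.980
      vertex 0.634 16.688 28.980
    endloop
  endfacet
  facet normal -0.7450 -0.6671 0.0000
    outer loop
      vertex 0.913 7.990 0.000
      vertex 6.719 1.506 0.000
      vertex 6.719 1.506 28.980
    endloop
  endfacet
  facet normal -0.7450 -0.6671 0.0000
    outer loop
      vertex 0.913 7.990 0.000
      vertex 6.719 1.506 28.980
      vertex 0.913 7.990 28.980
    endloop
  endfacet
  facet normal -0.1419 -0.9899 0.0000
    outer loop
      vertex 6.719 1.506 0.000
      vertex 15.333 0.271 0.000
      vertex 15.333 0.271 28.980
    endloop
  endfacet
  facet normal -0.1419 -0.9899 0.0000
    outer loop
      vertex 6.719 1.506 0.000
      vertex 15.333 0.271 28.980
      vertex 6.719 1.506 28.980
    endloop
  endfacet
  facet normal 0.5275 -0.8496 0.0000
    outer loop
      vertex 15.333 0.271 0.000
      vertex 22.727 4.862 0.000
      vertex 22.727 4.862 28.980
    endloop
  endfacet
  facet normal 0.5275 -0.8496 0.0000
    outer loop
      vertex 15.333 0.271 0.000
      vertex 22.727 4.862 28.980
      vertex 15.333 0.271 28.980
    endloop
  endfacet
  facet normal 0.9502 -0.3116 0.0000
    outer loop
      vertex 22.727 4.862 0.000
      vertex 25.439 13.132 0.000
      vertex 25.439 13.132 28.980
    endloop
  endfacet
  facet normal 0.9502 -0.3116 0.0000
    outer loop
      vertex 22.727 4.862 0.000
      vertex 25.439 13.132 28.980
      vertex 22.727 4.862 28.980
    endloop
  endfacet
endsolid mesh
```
; perimeter-only toolpath
G21 ; units = mm
G90 ; absolute positioning
G28 ; home
; layer 1
G0 Z4.830
G0 X25.439 Y13.132
G1 X22.202 Y21.210
G1 X14.529 Y25.317
G1 X6.011 Y23.532
G1 X0.634 Y16.688
G1 X0.913 Y7.990
G1 X6.719 Y1.506
G1 X15.333 Y0.271
G1 X22.727 Y4.862
G1 X25.439 Y13.132
; layer 2
G0 Z9.660
G0 X25.439 Y13.132
G1 X22.202 Y21.210
G1 X14.529 Y25.317
G1 X6.011 Y23.532
G1 X0.634 Y16.688
G1 X0.913 Y7.990
G1 X6.719 Y1.506
G1 X15.333 Y0.271
G1 X22.727 Y4.862
G1 X25.439 Y13.132
; layer 3
G0 Z14.490
G0 X25.439 Y13.132
G1 X22.202 Y21.210
G1 X14.529 Y25.317
G1 X6.011 Y23.532
G1 X0.634 Y16.688
G1 X0.913 Y7.990
G1 X6.719 Y1.506
G1 X15.333 Y0.271
G1 X22.727 Y4.862
G1 X25.439 Y13.132
; layer 4
G0 Z19.320
G0 X25.439 Y13.132
G1 X22.202 Y21.210
G1 X14.529 Y25.317
G1 X6.011 Y23.532
G1 X0.634 Y16.688
G1 X0.913 Y7.990
G1 X6.719 Y1.506
G1 X15.333 Y0.271
G1 X22.727 Y4.862
G1 X25.439 Y13.132
; layer 5
G0 Z24.150
G0 X25.439 Y13.132
G1 X22.202 Y21.210
G1 X14.529 Y25.317
G1 X6.011 Y23.532
G1 X0.634 Y16.688
G1 X0.913 Y7.990
G1 X6.719 Y1.506
G1 X15.333 Y0.271
G1 X22.727 Y4.862
G1 X25.439 Y13.132
; layer 6
G0 Z28.980
G0 X25.439 Y13.132
G1 X22.202 Y21.210
G1 X14.529 Y25.317
G1 X6.011 Y23.532
G1 X0.634 Y16.688
G1 X0.913 Y7.990
G1 X6.719 Y1.506
G1 X15.333 Y0.271
G1 X22.727 Y4.862
G1 X25.439 Y13.132
M2 ; end

The solid is a regular 9-sided prism (a cylinder approximated with 9 flat sides), circumscribed radius ≈ 12.7 mm, height ≈ 29 mm. Slicing at Δz = 4.830 mm — 6 equal slices spanning the solid's height, so layer i sits at z = i·h/6 — gives 6 non-empty perimeters. Each is a 9-segment closed polygon; G0 lifts to the layer z and rapids to the start vertex, then G1 traces the edges.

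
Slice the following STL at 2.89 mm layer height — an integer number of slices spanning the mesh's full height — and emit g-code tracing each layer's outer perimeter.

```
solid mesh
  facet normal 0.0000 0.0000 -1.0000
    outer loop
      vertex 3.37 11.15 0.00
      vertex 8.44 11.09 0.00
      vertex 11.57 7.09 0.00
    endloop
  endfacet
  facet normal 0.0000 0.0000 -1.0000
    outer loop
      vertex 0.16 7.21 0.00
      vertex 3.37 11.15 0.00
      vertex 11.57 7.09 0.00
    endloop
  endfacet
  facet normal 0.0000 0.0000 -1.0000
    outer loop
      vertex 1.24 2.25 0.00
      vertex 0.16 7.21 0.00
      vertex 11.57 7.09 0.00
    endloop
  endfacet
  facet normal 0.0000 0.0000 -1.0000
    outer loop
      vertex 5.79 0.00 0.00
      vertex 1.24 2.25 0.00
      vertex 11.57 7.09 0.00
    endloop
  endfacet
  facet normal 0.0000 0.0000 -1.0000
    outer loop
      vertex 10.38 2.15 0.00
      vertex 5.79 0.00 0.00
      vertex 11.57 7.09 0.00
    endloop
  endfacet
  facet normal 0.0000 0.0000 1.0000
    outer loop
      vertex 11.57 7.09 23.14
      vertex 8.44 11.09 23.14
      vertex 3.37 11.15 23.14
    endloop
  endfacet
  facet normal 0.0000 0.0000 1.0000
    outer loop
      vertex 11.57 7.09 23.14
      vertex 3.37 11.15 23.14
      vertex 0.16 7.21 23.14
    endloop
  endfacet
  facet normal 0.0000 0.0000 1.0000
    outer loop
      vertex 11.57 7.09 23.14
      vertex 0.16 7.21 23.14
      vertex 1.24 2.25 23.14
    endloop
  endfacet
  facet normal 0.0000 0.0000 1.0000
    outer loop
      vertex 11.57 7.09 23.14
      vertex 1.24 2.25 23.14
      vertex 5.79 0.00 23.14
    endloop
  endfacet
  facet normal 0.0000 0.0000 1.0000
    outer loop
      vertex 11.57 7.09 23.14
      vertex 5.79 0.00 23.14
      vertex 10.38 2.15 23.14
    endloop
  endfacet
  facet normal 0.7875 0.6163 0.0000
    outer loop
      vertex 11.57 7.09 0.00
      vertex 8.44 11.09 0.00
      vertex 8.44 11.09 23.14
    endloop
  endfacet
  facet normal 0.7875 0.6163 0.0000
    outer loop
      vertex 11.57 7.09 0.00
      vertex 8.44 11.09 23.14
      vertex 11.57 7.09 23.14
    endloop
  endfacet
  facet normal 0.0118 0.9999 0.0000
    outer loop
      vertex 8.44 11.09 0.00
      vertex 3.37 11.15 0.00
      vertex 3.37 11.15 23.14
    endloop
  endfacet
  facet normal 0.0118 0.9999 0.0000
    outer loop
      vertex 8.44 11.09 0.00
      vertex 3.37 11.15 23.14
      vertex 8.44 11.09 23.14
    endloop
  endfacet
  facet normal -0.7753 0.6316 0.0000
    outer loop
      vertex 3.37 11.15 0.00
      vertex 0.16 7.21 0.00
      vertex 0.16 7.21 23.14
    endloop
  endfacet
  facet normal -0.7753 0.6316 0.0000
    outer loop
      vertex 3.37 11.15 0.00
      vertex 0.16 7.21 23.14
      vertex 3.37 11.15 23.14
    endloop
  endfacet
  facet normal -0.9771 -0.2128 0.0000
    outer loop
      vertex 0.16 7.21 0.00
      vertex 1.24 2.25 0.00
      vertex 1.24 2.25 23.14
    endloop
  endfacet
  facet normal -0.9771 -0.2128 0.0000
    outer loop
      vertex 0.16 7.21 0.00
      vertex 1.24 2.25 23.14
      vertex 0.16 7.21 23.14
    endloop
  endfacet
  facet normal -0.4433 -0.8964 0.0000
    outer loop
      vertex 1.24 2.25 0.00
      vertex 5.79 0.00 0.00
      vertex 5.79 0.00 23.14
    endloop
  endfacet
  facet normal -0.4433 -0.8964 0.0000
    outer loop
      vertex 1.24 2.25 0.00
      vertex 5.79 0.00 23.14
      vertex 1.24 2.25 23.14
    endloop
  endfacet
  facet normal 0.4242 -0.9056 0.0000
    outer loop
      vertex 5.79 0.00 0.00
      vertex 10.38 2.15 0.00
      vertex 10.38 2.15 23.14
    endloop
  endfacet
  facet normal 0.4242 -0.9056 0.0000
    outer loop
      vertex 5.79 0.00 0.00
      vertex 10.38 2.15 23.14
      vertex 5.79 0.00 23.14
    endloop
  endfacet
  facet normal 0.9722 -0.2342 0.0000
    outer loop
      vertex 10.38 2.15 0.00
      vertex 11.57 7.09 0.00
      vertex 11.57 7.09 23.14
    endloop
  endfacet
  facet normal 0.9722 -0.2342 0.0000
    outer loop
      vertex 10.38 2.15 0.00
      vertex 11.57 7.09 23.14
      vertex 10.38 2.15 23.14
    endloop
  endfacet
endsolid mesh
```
; perimeter-only toolpath
G21 ; units = mm
G90 ; absolute positioning
G28 ; home
; layer 1
G0 Z2.89
G0 X11.57 Y7.09
G1 X8.44 Y11.09
G1 X3.37 Y11.15
G1 X0.16 Y7.21
G1 X1.24 Y2.25
G1 X5.79 Y0.00
G1 X10.38 Y2.15
G1 X11.57 Y7.09
; layer 2
G0 Z5.79
G0 X11.57 Y7.09
G1 X8.44 Y11.09
G1 X3.37 Y11.15
G1 X0.16 Y7.21
G1 X1.24 Y2.25
G1 X5.79 Y0.00
G1 X10.38 Y2.15
G1 X11.57 Y7.09
; layer 3
G0 Z8.68
G0 X11.57 Y7.09
G1 X8.44 Y11.09
G1 X3.37 Y11.15
G1 X0.16 Y7.21
G1 X1.24 Y2.25
G1 X5.79 Y0.00
G1 X10.38 Y2.15
G1 X11.57 Y7.09
; layer 4
G0 Z11.57
G0 X11.57 Y7.09
G1 X8.44 Y11.09
G1 X3.37 Y11.15
G1 X0.16 Y7.21
G1 X1.24 Y2.25
G1 X5.79 Y0.00
G1 X10.38 Y2.15
G1 X11.57 Y7.09
; layer 5
G0 Z14.46
G0 X11.57 Y7.09
G1 X8.44 Y11.09
G1 X3.37 Y11.15
G1 X0.16 Y7.21
G1 X1.24 Y2.25
G1 X5.79 Y0.00
G1 X10.38 Y2.15
G1 X11.57 Y7.09
; layer 6
G0 Z17.36
G0 X11.57 Y7.09
G1 X8.44 Y11.09
G1 X3.37 Y11.15
G1 X0.16 Y7.21
G1 X1.24 Y2.25
G1 X5.79 Y0.00
G1 X10.38 Y2.15
G1 X11.57 Y7.09
; layer 7
G0 Z20.25
G0 X11.57 Y7.09
G1 X8.44 Y11.09
G1 X3.37 Y11.15
G1 X0.16 Y7.21
G1 X1.24 Y2.25
G1 X5.79 Y0.00
G1 X10.38 Y2.15
G1 X11.57 Y7.09
; layer 8
G0 Z23.14
G0 X11.57 Y7.09
G1 X8.44 Y11.09
G1 X3.37 Y11.15
G1 X0.16 Y7.21
G1 X1.24 Y2.25
G1 X5.79 Y0.00
G1 X10.38 Y2.15
G1 X11.57 Y7.09
M2 ; end

The solid is a regular 7-sided prism (a cylinder approximated with 7 flat sides), circumscribed radius ≈ 5.85 mm, height ≈ 23.1 mm. Slicing at Δz = 2.89 mm — 8 equal slices spanning the solid's height, so layer i sits at z = i·h/8 — gives 8 non-empty perimeters. Each is a 7-segment closed polygon; G0 lifts to the layer z and rapids to the start vertex, then G1 traces the edges.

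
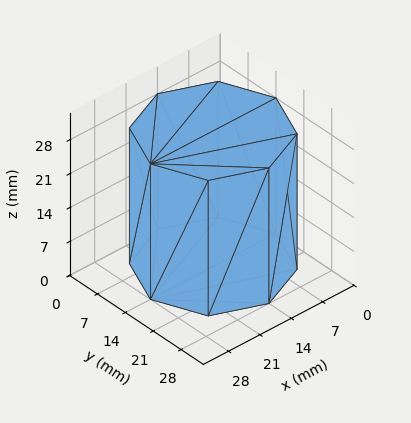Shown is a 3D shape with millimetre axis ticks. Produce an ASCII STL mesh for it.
Reading the render: the shape is a regular 8-sided prism (a cylinder approximated with 8 flat sides), circumscribed radius ≈ 14 mm, height ≈ 28 mm (dimensions read to the nearest mm from the axis ticks). For the STL, each face is triangulated and given an outward normal.

solid part
  facet normal 0.0000 0.0000 -1.0000
    outer loop
      vertex 14.00 28.00 0.00
      vertex 23.90 23.90 0.00
      vertex 28.00 14.00 0.00
    endloop
  endfacet
  facet normal 0.0000 0.0000 -1.0000
    outer loop
      vertex 4.10 23.90 0.00
      vertex 14.00 28.00 0.00
      vertex 28.00 14.00 0.00
    endloop
  endfacet
  facet normal 0.0000 0.0000 -1.0000
    outer loop
      vertex 0.00 14.00 0.00
      vertex 4.10 23.90 0.00
      vertex 28.00 14.00 0.00
    endloop
  endfacet
  facet normal 0.0000 0.0000 -1.0000
    outer loop
      vertex 4.10 4.10 0.00
      vertex 0.00 14.00 0.00
      vertex 28.00 14.00 0.00
    endloop
  endfacet
  facet normal 0.0000 0.0000 -1.0000
    outer loop
      vertex 14.00 0.00 0.00
      vertex 4.10 4.10 0.00
      vertex 28.00 14.00 0.00
    endloop
  endfacet
  facet normal 0.0000 0.0000 -1.0000
    outer loop
      vertex 23.90 4.10 0.00
      vertex 14.00 0.00 0.00
      vertex 28.00 14.00 0.00
    endloop
  endfacet
  facet normal 0.0000 0.0000 1.0000
    outer loop
      vertex 28.00 14.00 28.00
      vertex 23.90 23.90 28.00
      vertex 14.00 28.00 28.00
    endloop
  endfacet
  facet normal 0.0000 0.0000 1.0000
    outer loop
      vertex 28.00 14.00 28.00
      vertex 14.00 28.00 28.00
      vertex 4.10 23.90 28.00
    endloop
  endfacet
  facet normal 0.0000 0.0000 1.0000
    outer loop
      vertex 28.00 14.00 28.00
      vertex 4.10 23.90 28.00
      vertex 0.00 14.00 28.00
    endloop
  endfacet
  facet normal 0.0000 0.0000 1.0000
    outer loop
      vertex 28.00 14.00 28.00
      vertex 0.00 14.00 28.00
      vertex 4.10 4.10 28.00
    endloop
  endfacet
  facet normal 0.0000 0.0000 1.0000
    outer loop
      vertex 28.00 14.00 28.00
      vertex 4.10 4.10 28.00
      vertex 14.00 0.00 28.00
    endloop
  endfacet
  facet normal 0.0000 0.0000 1.0000
    outer loop
      vertex 28.00 14.00 28.00
      vertex 14.00 0.00 28.00
      vertex 23.90 4.10 28.00
    endloop
  endfacet
  facet normal 0.9239 0.3826 0.0000
    outer loop
      vertex 28.00 14.00 0.00
      vertex 23.90 23.90 0.00
      vertex 23.90 23.90 28.00
    endloop
  endfacet
  facet normal 0.9239 0.3826 0.0000
    outer loop
      vertex 28.00 14.00 0.00
      vertex 23.90 23.90 28.00
      vertex 28.00 14.00 28.00
    endloop
  endfacet
  facet normal 0.3826 0.9239 0.0000
    outer loop
      vertex 23.90 23.90 0.00
      vertex 14.00 28.00 0.00
      vertex 14.00 28.00 28.00
    endloop
  endfacet
  facet normal 0.3826 0.9239 0.0000
    outer loop
      vertex 23.90 23.90 0.00
      vertex 14.00 28.00 28.00
      vertex 23.90 23.90 28.00
    endloop
  endfacet
  facet normal -0.3826 0.9239 0.0000
    outer loop
      vertex 14.00 28.00 0.00
      vertex 4.10 23.90 0.00
      vertex 4.10 23.90 28.00
    endloop
  endfacet
  facet normal -0.3826 0.9239 0.0000
    outer loop
      vertex 14.00 28.00 0.00
      vertex 4.10 23.90 28.00
      vertex 14.00 28.00 28.00
    endloop
  endfacet
  facet normal -0.9239 0.3826 0.0000
    outer loop
      vertex 4.10 23.90 0.00
      vertex 0.00 14.00 0.00
      vertex 0.00 14.00 28.00
    endloop
  endfacet
  facet normal -0.9239 0.3826 0.0000
    outer loop
      vertex 4.10 23.90 0.00
      vertex 0.00 14.00 28.00
      vertex 4.10 23.90 28.00
    endloop
  endfacet
  facet normal -0.9239 -0.3826 0.0000
    outer loop
      vertex 0.00 14.00 0.00
      vertex 4.10 4.10 0.00
      vertex 4.10 4.10 28.00
    endloop
  endfacet
  facet normal -0.9239 -0.3826 0.0000
    outer loop
      vertex 0.00 14.00 0.00
      vertex 4.10 4.10 28.00
      vertex 0.00 14.00 28.00
    endloop
  endfacet
  facet normal -0.3826 -0.9239 0.0000
    outer loop
      vertex 4.10 4.10 0.00
      vertex 14.00 0.00 0.00
      vertex 14.00 0.00 28.00
    endloop
  endfacet
  facet normal -0.3826 -0.9239 0.0000
    outer loop
      vertex 4.10 4.10 0.00
      vertex 14.00 0.00 28.00
      vertex 4.10 4.10 28.00
    endloop
  endfacet
  facet normal 0.3826 -0.9239 0.0000
    outer loop
      vertex 14.00 0.00 0.00
      vertex 23.90 4.10 0.00
      vertex 23.90 4.10 28.00
    endloop
  endfacet
  facet normal 0.3826 -0.9239 0.0000
    outer loop
      vertex 14.00 0.00 0.00
      vertex 23.90 4.10 28.00
      vertex 14.00 0.00 28.00
    endloop
  endfacet
  facet normal 0.9239 -0.3826 0.0000
    outer loop
      vertex 23.90 4.10 0.00
      vertex 28.00 14.00 0.00
      vertex 28.00 14.00 28.00
    endloop
  endfacet
  facet normal 0.9239 -0.3826 0.0000
    outer loop
      vertex 23.90 4.10 0.00
      vertex 28.00 14.00 28.00
      vertex 23.90 4.10 28.00
    endloop
  endfacet
endsolid part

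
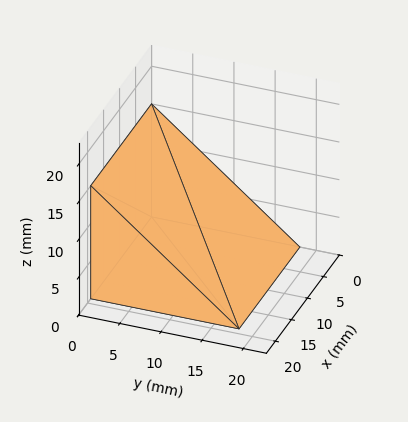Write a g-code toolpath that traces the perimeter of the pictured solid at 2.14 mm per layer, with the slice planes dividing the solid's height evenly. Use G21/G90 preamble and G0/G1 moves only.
Reading the render: the shape is a wedge (ramp): 19 × 18 mm base, rising to 15 mm along the y=0 edge and sloping linearly to z=0 at y=18 (dimensions read to the nearest mm from the axis ticks). For the g-code, the solid's height is divided into equal slices at the stated Δz and each level perimeter traced with G1 moves after a G0 lift.

; perimeter-only toolpath
G21 ; units = mm
G90 ; absolute positioning
G28 ; home
; layer 1
G0 Z2.14
G0 X0.00 Y0.00
G1 X19.00 Y0.00
G1 X19.00 Y15.43
G1 X0.00 Y15.43
G1 X0.00 Y0.00
; layer 2
G0 Z4.29
G0 X0.00 Y0.00
G1 X19.00 Y0.00
G1 X19.00 Y12.86
G1 X0.00 Y12.86
G1 X0.00 Y0.00
; layer 3
G0 Z6.43
G0 X0.00 Y0.00
G1 X19.00 Y0.00
G1 X19.00 Y10.29
G1 X0.00 Y10.29
G1 X0.00 Y0.00
; layer 4
G0 Z8.57
G0 X0.00 Y0.00
G1 X19.00 Y0.00
G1 X19.00 Y7.71
G1 X0.00 Y7.71
G1 X0.00 Y0.00
; layer 5
G0 Z10.71
G0 X0.00 Y0.00
G1 X19.00 Y0.00
G1 X19.00 Y5.14
G1 X0.00 Y5.14
G1 X0.00 Y0.00
; layer 6
G0 Z12.86
G0 X0.00 Y0.00
G1 X19.00 Y0.00
G1 X19.00 Y2.57
G1 X0.00 Y2.57
G1 X0.00 Y0.00
M2 ; end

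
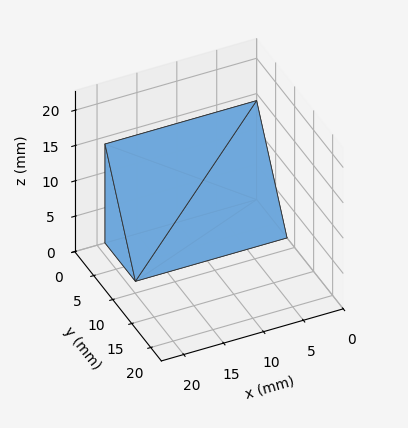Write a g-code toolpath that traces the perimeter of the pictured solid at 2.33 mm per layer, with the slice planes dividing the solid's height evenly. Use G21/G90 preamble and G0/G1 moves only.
Reading the render: the shape is a wedge (ramp): 19 × 8 mm base, rising to 14 mm along the y=0 edge and sloping linearly to z=0 at y=8 (dimensions read to the nearest mm from the axis ticks). For the g-code, the solid's height is divided into equal slices at the stated Δz and each level perimeter traced with G1 moves after a G0 lift.

; perimeter-only toolpath
G21 ; units = mm
G90 ; absolute positioning
G28 ; home
; layer 1
G0 Z2.33
G0 X0.00 Y0.00
G1 X19.00 Y0.00
G1 X19.00 Y6.67
G1 X0.00 Y6.67
G1 X0.00 Y0.00
; layer 2
G0 Z4.67
G0 X0.00 Y0.00
G1 X19.00 Y0.00
G1 X19.00 Y5.33
G1 X0.00 Y5.33
G1 X0.00 Y0.00
; layer 3
G0 Z7.00
G0 X0.00 Y0.00
G1 X19.00 Y0.00
G1 X19.00 Y4.00
G1 X0.00 Y4.00
G1 X0.00 Y0.00
; layer 4
G0 Z9.33
G0 X0.00 Y0.00
G1 X19.00 Y0.00
G1 X19.00 Y2.67
G1 X0.00 Y2.67
G1 X0.00 Y0.00
; layer 5
G0 Z11.67
G0 X0.00 Y0.00
G1 X19.00 Y0.00
G1 X19.00 Y1.33
G1 X0.00 Y1.33
G1 X0.00 Y0.00
M2 ; end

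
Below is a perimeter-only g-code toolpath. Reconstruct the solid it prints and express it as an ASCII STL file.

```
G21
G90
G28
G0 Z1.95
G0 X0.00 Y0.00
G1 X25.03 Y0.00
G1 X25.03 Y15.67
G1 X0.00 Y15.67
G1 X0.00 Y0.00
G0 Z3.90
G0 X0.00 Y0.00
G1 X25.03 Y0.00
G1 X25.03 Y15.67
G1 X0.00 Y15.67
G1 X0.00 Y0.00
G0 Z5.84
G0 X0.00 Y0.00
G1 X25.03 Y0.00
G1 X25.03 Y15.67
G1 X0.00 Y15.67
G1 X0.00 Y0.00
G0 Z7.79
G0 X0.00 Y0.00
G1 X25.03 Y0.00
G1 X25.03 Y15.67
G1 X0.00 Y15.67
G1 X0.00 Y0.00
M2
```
solid part
  facet normal 0.0000 0.0000 -1.0000
    outer loop
      vertex 25.03 15.67 0.00
      vertex 25.03 0.00 0.00
      vertex 0.00 0.00 0.00
    endloop
  endfacet
  facet normal 0.0000 0.0000 -1.0000
    outer loop
      vertex 0.00 15.67 0.00
      vertex 25.03 15.67 0.00
      vertex 0.00 0.00 0.00
    endloop
  endfacet
  facet normal 0.0000 0.0000 1.0000
    outer loop
      vertex 0.00 0.00 7.79
      vertex 25.03 0.00 7.79
      vertex 25.03 15.67 7.79
    endloop
  endfacet
  facet normal 0.0000 0.0000 1.0000
    outer loop
      vertex 0.00 0.00 7.79
      vertex 25.03 15.67 7.79
      vertex 0.00 15.67 7.79
    endloop
  endfacet
  facet normal 0.0000 -1.0000 0.0000
    outer loop
      vertex 0.00 0.00 0.00
      vertex 25.03 0.00 0.00
      vertex 25.03 0.00 7.79
    endloop
  endfacet
  facet normal 0.0000 -1.0000 0.0000
    outer loop
      vertex 0.00 0.00 0.00
      vertex 25.03 0.00 7.79
      vertex 0.00 0.00 7.79
    endloop
  endfacet
  facet normal 0.0000 1.0000 0.0000
    outer loop
      vertex 25.03 15.67 7.79
      vertex 25.03 15.67 0.00
      vertex 0.00 15.67 0.00
    endloop
  endfacet
  facet normal 0.0000 1.0000 0.0000
    outer loop
      vertex 0.00 15.67 7.79
      vertex 25.03 15.67 7.79
      vertex 0.00 15.67 0.00
    endloop
  endfacet
  facet normal -1.0000 0.0000 0.0000
    outer loop
      vertex 0.00 15.67 7.79
      vertex 0.00 15.67 0.00
      vertex 0.00 0.00 0.00
    endloop
  endfacet
  facet normal -1.0000 0.0000 0.0000
    outer loop
      vertex 0.00 0.00 7.79
      vertex 0.00 15.67 7.79
      vertex 0.00 0.00 0.00
    endloop
  endfacet
  facet normal 1.0000 0.0000 0.0000
    outer loop
      vertex 25.03 0.00 0.00
      vertex 25.03 15.67 0.00
      vertex 25.03 15.67 7.79
    endloop
  endfacet
  facet normal 1.0000 0.0000 0.0000
    outer loop
      vertex 25.03 0.00 0.00
      vertex 25.03 15.67 7.79
      vertex 25.03 0.00 7.79
    endloop
  endfacet
endsolid part

The G0 Z moves step by Δz≈1.95 mm. Every layer's G1 loop is the same polygon, so the solid is a straight extrusion of it from z=0 to z≈7.79. Closing with flat bottom and top caps and triangulating gives 12 facets — a rectangular box, roughly 25 × 15.7 mm footprint and 7.79 mm tall.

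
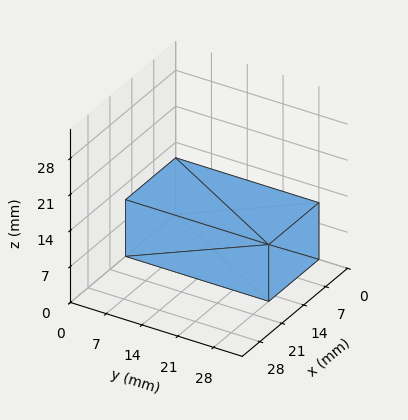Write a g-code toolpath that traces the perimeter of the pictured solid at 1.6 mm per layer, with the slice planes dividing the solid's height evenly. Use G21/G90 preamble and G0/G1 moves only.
Reading the render: the shape is a rectangular box, roughly 16 × 28 mm footprint and 11 mm tall (dimensions read to the nearest mm from the axis ticks). For the g-code, the solid's height is divided into equal slices at the stated Δz and each level perimeter traced with G1 moves after a G0 lift.

; perimeter-only toolpath
G21 ; units = mm
G90 ; absolute positioning
G28 ; home
; layer 1
G0 Z1.6
G0 X0.0 Y0.0
G1 X16.0 Y0.0
G1 X16.0 Y28.0
G1 X0.0 Y28.0
G1 X0.0 Y0.0
; layer 2
G0 Z3.1
G0 X0.0 Y0.0
G1 X16.0 Y0.0
G1 X16.0 Y28.0
G1 X0.0 Y28.0
G1 X0.0 Y0.0
; layer 3
G0 Z4.7
G0 X0.0 Y0.0
G1 X16.0 Y0.0
G1 X16.0 Y28.0
G1 X0.0 Y28.0
G1 X0.0 Y0.0
; layer 4
G0 Z6.3
G0 X0.0 Y0.0
G1 X16.0 Y0.0
G1 X16.0 Y28.0
G1 X0.0 Y28.0
G1 X0.0 Y0.0
; layer 5
G0 Z7.9
G0 X0.0 Y0.0
G1 X16.0 Y0.0
G1 X16.0 Y28.0
G1 X0.0 Y28.0
G1 X0.0 Y0.0
; layer 6
G0 Z9.4
G0 X0.0 Y0.0
G1 X16.0 Y0.0
G1 X16.0 Y28.0
G1 X0.0 Y28.0
G1 X0.0 Y0.0
; layer 7
G0 Z11.0
G0 X0.0 Y0.0
G1 X16.0 Y0.0
G1 X16.0 Y28.0
G1 X0.0 Y28.0
G1 X0.0 Y0.0
M2 ; end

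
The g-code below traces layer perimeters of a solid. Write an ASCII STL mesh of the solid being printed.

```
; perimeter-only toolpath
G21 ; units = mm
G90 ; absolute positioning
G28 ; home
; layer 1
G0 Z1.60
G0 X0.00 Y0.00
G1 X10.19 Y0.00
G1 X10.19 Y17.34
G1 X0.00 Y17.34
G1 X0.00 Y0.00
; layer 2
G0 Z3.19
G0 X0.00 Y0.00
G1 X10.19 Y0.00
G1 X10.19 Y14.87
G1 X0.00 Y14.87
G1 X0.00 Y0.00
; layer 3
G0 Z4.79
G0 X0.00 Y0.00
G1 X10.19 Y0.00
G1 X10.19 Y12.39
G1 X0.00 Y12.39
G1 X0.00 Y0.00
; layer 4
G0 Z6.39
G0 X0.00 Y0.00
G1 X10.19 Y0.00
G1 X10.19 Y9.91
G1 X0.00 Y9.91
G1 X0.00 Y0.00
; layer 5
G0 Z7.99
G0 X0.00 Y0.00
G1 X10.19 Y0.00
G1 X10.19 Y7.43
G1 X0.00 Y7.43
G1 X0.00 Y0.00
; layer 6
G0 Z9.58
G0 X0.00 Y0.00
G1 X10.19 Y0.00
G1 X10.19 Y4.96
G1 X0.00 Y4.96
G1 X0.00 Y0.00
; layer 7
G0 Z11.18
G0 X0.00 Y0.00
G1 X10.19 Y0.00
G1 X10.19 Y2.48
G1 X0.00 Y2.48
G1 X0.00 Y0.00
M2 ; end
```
solid part
  facet normal 0.0000 0.0000 -1.0000
    outer loop
      vertex 10.19 19.82 0.00
      vertex 10.19 0.00 0.00
      vertex 0.00 0.00 0.00
    endloop
  endfacet
  facet normal 0.0000 0.0000 -1.0000
    outer loop
      vertex 0.00 19.82 0.00
      vertex 10.19 19.82 0.00
      vertex 0.00 0.00 0.00
    endloop
  endfacet
  facet normal 0.0000 -1.0000 0.0000
    outer loop
      vertex 0.00 0.00 0.00
      vertex 10.19 0.00 0.00
      vertex 10.19 0.00 12.78
    endloop
  endfacet
  facet normal 0.0000 -1.0000 0.0000
    outer loop
      vertex 0.00 0.00 0.00
      vertex 10.19 0.00 12.78
      vertex 0.00 0.00 12.78
    endloop
  endfacet
  facet normal 0.0000 0.5419 0.8404
    outer loop
      vertex 0.00 0.00 12.78
      vertex 10.19 0.00 12.78
      vertex 10.19 19.82 0.00
    endloop
  endfacet
  facet normal 0.0000 0.5419 0.8404
    outer loop
      vertex 0.00 0.00 12.78
      vertex 10.19 19.82 0.00
      vertex 0.00 19.82 0.00
    endloop
  endfacet
  facet normal -1.0000 0.0000 0.0000
    outer loop
      vertex 0.00 0.00 12.78
      vertex 0.00 19.82 0.00
      vertex 0.00 0.00 0.00
    endloop
  endfacet
  facet normal 1.0000 0.0000 0.0000
    outer loop
      vertex 10.19 0.00 0.00
      vertex 10.19 19.82 0.00
      vertex 10.19 0.00 12.78
    endloop
  endfacet
endsolid part

The G0 Z moves step by Δz≈1.60 mm. The G1 loops shrink linearly with z, so the solid tapers from its base footprint up to z≈12.8. Closing with a flat bottom cap and the tapered top and triangulating gives 8 facets — a wedge (ramp): 10.2 × 19.8 mm base, rising to 12.8 mm along the y=0 edge and sloping linearly to z=0 at y=19.8.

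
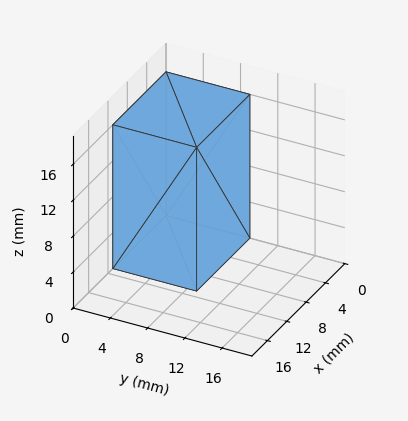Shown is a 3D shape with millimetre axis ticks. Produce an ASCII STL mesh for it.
Reading the render: the shape is a rectangular box, roughly 11 × 9 mm footprint and 16 mm tall (dimensions read to the nearest mm from the axis ticks). For the STL, each face is triangulated and given an outward normal.

solid part
  facet normal 0.0000 0.0000 -1.0000
    outer loop
      vertex 11.0 9.0 0.0
      vertex 11.0 0.0 0.0
      vertex 0.0 0.0 0.0
    endloop
  endfacet
  facet normal 0.0000 0.0000 -1.0000
    outer loop
      vertex 0.0 9.0 0.0
      vertex 11.0 9.0 0.0
      vertex 0.0 0.0 0.0
    endloop
  endfacet
  facet normal 0.0000 0.0000 1.0000
    outer loop
      vertex 0.0 0.0 16.0
      vertex 11.0 0.0 16.0
      vertex 11.0 9.0 16.0
    endloop
  endfacet
  facet normal 0.0000 0.0000 1.0000
    outer loop
      vertex 0.0 0.0 16.0
      vertex 11.0 9.0 16.0
      vertex 0.0 9.0 16.0
    endloop
  endfacet
  facet normal 0.0000 -1.0000 0.0000
    outer loop
      vertex 0.0 0.0 0.0
      vertex 11.0 0.0 0.0
      vertex 11.0 0.0 16.0
    endloop
  endfacet
  facet normal 0.0000 -1.0000 0.0000
    outer loop
      vertex 0.0 0.0 0.0
      vertex 11.0 0.0 16.0
      vertex 0.0 0.0 16.0
    endloop
  endfacet
  facet normal 0.0000 1.0000 0.0000
    outer loop
      vertex 11.0 9.0 16.0
      vertex 11.0 9.0 0.0
      vertex 0.0 9.0 0.0
    endloop
  endfacet
  facet normal 0.0000 1.0000 0.0000
    outer loop
      vertex 0.0 9.0 16.0
      vertex 11.0 9.0 16.0
      vertex 0.0 9.0 0.0
    endloop
  endfacet
  facet normal -1.0000 0.0000 0.0000
    outer loop
      vertex 0.0 9.0 16.0
      vertex 0.0 9.0 0.0
      vertex 0.0 0.0 0.0
    endloop
  endfacet
  facet normal -1.0000 0.0000 0.0000
    outer loop
      vertex 0.0 0.0 16.0
      vertex 0.0 9.0 16.0
      vertex 0.0 0.0 0.0
    endloop
  endfacet
  facet normal 1.0000 0.0000 0.0000
    outer loop
      vertex 11.0 0.0 0.0
      vertex 11.0 9.0 0.0
      vertex 11.0 9.0 16.0
    endloop
  endfacet
  facet normal 1.0000 0.0000 0.0000
    outer loop
      vertex 11.0 0.0 0.0
      vertex 11.0 9.0 16.0
      vertex 11.0 0.0 16.0
    endloop
  endfacet
endsolid part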